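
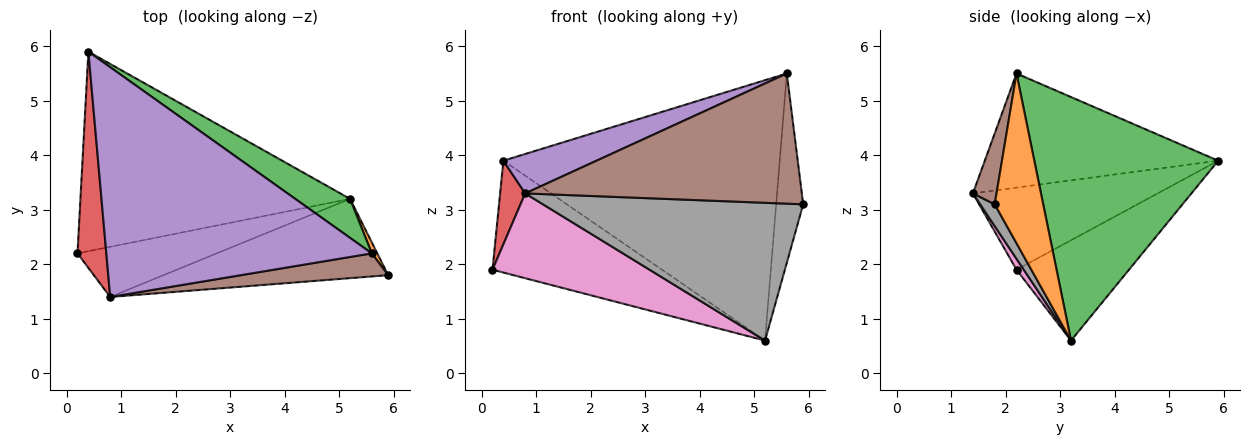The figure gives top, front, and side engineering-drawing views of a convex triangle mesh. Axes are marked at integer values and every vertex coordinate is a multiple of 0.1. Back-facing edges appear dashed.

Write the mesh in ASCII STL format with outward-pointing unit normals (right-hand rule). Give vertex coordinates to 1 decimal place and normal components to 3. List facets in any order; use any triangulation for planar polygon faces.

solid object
 facet normal -0.309 0.465 -0.830
  outer loop
   vertex 5.2 3.2 0.6
   vertex 0.2 2.2 1.9
   vertex 0.4 5.9 3.9
  endloop
 endfacet
 facet normal 0.873 0.487 0.028
  outer loop
   vertex 5.6 2.2 5.5
   vertex 5.9 1.8 3.1
   vertex 5.2 3.2 0.6
  endloop
 endfacet
 facet normal 0.550 0.826 0.124
  outer loop
   vertex 5.6 2.2 5.5
   vertex 5.2 3.2 0.6
   vertex 0.4 5.9 3.9
  endloop
 endfacet
 facet normal -0.936 -0.127 0.329
  outer loop
   vertex 0.8 1.4 3.3
   vertex 0.4 5.9 3.9
   vertex 0.2 2.2 1.9
  endloop
 endfacet
 facet normal -0.390 -0.156 0.908
  outer loop
   vertex 0.8 1.4 3.3
   vertex 5.6 2.2 5.5
   vertex 0.4 5.9 3.9
  endloop
 endfacet
 facet normal 0.084 -0.981 0.174
  outer loop
   vertex 0.8 1.4 3.3
   vertex 5.9 1.8 3.1
   vertex 5.6 2.2 5.5
  endloop
 endfacet
 facet normal 0.040 -0.860 -0.509
  outer loop
   vertex 0.8 1.4 3.3
   vertex 0.2 2.2 1.9
   vertex 5.2 3.2 0.6
  endloop
 endfacet
 facet normal 0.048 -0.866 -0.498
  outer loop
   vertex 0.8 1.4 3.3
   vertex 5.2 3.2 0.6
   vertex 5.9 1.8 3.1
  endloop
 endfacet
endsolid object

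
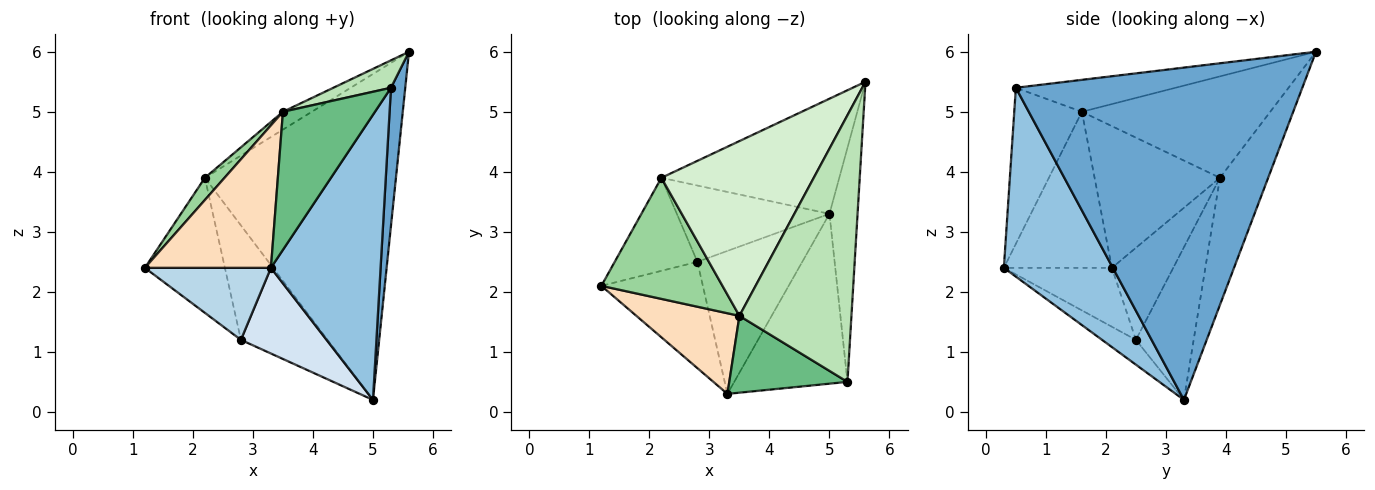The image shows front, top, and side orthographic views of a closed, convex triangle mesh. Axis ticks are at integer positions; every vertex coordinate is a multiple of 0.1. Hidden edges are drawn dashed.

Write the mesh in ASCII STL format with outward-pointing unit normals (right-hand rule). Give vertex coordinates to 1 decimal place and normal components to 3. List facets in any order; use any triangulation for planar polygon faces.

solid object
 facet normal 0.995 -0.050 -0.084
  outer loop
   vertex 5.3 0.5 5.4
   vertex 5.0 3.3 0.2
   vertex 5.6 5.5 6.0
  endloop
 endfacet
 facet normal 0.649 -0.653 -0.389
  outer loop
   vertex 5.3 0.5 5.4
   vertex 3.3 0.3 2.4
   vertex 5.0 3.3 0.2
  endloop
 endfacet
 facet normal -0.433 -0.505 -0.746
  outer loop
   vertex 2.8 2.5 1.2
   vertex 3.3 0.3 2.4
   vertex 1.2 2.1 2.4
  endloop
 endfacet
 facet normal -0.199 -0.504 -0.841
  outer loop
   vertex 2.8 2.5 1.2
   vertex 5.0 3.3 0.2
   vertex 3.3 0.3 2.4
  endloop
 endfacet
 facet normal -0.232 0.917 -0.324
  outer loop
   vertex 2.2 3.9 3.9
   vertex 5.6 5.5 6.0
   vertex 5.0 3.3 0.2
  endloop
 endfacet
 facet normal -0.534 0.696 -0.480
  outer loop
   vertex 2.2 3.9 3.9
   vertex 2.8 2.5 1.2
   vertex 1.2 2.1 2.4
  endloop
 endfacet
 facet normal -0.485 0.728 -0.485
  outer loop
   vertex 2.2 3.9 3.9
   vertex 5.0 3.3 0.2
   vertex 2.8 2.5 1.2
  endloop
 endfacet
 facet normal -0.598 -0.698 0.395
  outer loop
   vertex 3.5 1.6 5.0
   vertex 1.2 2.1 2.4
   vertex 3.3 0.3 2.4
  endloop
 endfacet
 facet normal -0.540 -0.735 0.409
  outer loop
   vertex 3.5 1.6 5.0
   vertex 3.3 0.3 2.4
   vertex 5.3 0.5 5.4
  endloop
 endfacet
 facet normal -0.755 -0.118 0.645
  outer loop
   vertex 3.5 1.6 5.0
   vertex 2.2 3.9 3.9
   vertex 1.2 2.1 2.4
  endloop
 endfacet
 facet normal -0.273 -0.098 0.957
  outer loop
   vertex 3.5 1.6 5.0
   vertex 5.3 0.5 5.4
   vertex 5.6 5.5 6.0
  endloop
 endfacet
 facet normal -0.552 0.085 0.829
  outer loop
   vertex 3.5 1.6 5.0
   vertex 5.6 5.5 6.0
   vertex 2.2 3.9 3.9
  endloop
 endfacet
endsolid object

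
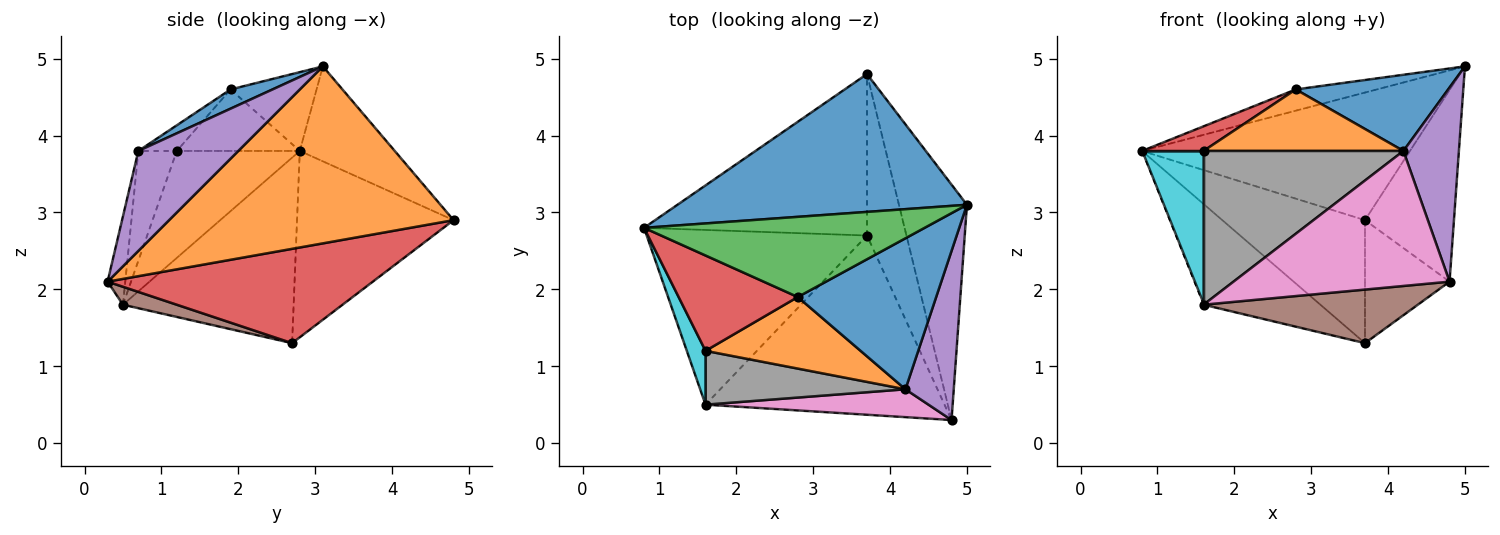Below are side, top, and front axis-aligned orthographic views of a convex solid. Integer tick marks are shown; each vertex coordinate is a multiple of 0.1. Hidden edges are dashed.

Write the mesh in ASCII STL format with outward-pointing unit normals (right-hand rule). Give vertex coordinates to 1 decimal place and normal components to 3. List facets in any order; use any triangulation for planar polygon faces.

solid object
 facet normal -0.234 0.660 0.713
  outer loop
   vertex 3.7 4.8 2.9
   vertex 0.8 2.8 3.8
   vertex 5.0 3.1 4.9
  endloop
 endfacet
 facet normal 0.896 0.280 -0.344
  outer loop
   vertex 3.7 4.8 2.9
   vertex 5.0 3.1 4.9
   vertex 4.8 0.3 2.1
  endloop
 endfacet
 facet normal -0.554 0.505 -0.662
  outer loop
   vertex 3.7 2.7 1.3
   vertex 0.8 2.8 3.8
   vertex 3.7 4.8 2.9
  endloop
 endfacet
 facet normal 0.885 0.282 -0.370
  outer loop
   vertex 3.7 2.7 1.3
   vertex 3.7 4.8 2.9
   vertex 4.8 0.3 2.1
  endloop
 endfacet
 facet normal 0.805 -0.447 0.389
  outer loop
   vertex 4.2 0.7 3.8
   vertex 4.8 0.3 2.1
   vertex 5.0 3.1 4.9
  endloop
 endfacet
 facet normal 0.072 -0.286 -0.956
  outer loop
   vertex 1.6 0.5 1.8
   vertex 3.7 2.7 1.3
   vertex 4.8 0.3 2.1
  endloop
 endfacet
 facet normal -0.080 -0.976 0.201
  outer loop
   vertex 1.6 0.5 1.8
   vertex 4.8 0.3 2.1
   vertex 4.2 0.7 3.8
  endloop
 endfacet
 facet normal -0.179 -0.929 0.325
  outer loop
   vertex 1.6 0.5 1.8
   vertex 4.2 0.7 3.8
   vertex 1.6 1.2 3.8
  endloop
 endfacet
 facet normal -0.589 0.404 -0.700
  outer loop
   vertex 1.6 0.5 1.8
   vertex 0.8 2.8 3.8
   vertex 3.7 2.7 1.3
  endloop
 endfacet
 facet normal -0.884 -0.442 0.155
  outer loop
   vertex 1.6 0.5 1.8
   vertex 1.6 1.2 3.8
   vertex 0.8 2.8 3.8
  endloop
 endfacet
 facet normal 0.123 -0.447 0.886
  outer loop
   vertex 2.8 1.9 4.6
   vertex 4.2 0.7 3.8
   vertex 5.0 3.1 4.9
  endloop
 endfacet
 facet normal -0.124 -0.647 0.752
  outer loop
   vertex 2.8 1.9 4.6
   vertex 1.6 1.2 3.8
   vertex 4.2 0.7 3.8
  endloop
 endfacet
 facet normal -0.262 0.247 0.933
  outer loop
   vertex 2.8 1.9 4.6
   vertex 5.0 3.1 4.9
   vertex 0.8 2.8 3.8
  endloop
 endfacet
 facet normal -0.447 -0.224 0.866
  outer loop
   vertex 2.8 1.9 4.6
   vertex 0.8 2.8 3.8
   vertex 1.6 1.2 3.8
  endloop
 endfacet
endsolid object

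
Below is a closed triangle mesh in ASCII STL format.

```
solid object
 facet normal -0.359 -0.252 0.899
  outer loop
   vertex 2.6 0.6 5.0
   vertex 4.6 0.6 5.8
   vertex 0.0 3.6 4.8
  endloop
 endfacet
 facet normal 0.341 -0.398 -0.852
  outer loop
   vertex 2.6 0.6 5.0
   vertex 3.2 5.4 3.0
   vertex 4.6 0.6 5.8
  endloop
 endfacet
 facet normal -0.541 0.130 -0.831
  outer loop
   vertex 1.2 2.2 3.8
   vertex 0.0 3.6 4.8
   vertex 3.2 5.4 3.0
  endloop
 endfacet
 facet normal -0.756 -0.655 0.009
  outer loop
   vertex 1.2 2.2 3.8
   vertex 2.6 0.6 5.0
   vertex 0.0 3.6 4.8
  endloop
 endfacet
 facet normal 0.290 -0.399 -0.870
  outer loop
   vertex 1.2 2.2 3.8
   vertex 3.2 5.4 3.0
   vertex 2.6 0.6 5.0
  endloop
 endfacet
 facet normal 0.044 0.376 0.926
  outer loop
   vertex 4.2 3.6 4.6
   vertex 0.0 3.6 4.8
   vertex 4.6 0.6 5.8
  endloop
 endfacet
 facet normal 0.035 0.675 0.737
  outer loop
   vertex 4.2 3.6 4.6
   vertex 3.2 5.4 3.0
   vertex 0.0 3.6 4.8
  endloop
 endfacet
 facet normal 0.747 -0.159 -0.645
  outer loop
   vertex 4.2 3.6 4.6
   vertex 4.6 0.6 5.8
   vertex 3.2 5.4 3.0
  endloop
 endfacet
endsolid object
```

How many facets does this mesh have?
8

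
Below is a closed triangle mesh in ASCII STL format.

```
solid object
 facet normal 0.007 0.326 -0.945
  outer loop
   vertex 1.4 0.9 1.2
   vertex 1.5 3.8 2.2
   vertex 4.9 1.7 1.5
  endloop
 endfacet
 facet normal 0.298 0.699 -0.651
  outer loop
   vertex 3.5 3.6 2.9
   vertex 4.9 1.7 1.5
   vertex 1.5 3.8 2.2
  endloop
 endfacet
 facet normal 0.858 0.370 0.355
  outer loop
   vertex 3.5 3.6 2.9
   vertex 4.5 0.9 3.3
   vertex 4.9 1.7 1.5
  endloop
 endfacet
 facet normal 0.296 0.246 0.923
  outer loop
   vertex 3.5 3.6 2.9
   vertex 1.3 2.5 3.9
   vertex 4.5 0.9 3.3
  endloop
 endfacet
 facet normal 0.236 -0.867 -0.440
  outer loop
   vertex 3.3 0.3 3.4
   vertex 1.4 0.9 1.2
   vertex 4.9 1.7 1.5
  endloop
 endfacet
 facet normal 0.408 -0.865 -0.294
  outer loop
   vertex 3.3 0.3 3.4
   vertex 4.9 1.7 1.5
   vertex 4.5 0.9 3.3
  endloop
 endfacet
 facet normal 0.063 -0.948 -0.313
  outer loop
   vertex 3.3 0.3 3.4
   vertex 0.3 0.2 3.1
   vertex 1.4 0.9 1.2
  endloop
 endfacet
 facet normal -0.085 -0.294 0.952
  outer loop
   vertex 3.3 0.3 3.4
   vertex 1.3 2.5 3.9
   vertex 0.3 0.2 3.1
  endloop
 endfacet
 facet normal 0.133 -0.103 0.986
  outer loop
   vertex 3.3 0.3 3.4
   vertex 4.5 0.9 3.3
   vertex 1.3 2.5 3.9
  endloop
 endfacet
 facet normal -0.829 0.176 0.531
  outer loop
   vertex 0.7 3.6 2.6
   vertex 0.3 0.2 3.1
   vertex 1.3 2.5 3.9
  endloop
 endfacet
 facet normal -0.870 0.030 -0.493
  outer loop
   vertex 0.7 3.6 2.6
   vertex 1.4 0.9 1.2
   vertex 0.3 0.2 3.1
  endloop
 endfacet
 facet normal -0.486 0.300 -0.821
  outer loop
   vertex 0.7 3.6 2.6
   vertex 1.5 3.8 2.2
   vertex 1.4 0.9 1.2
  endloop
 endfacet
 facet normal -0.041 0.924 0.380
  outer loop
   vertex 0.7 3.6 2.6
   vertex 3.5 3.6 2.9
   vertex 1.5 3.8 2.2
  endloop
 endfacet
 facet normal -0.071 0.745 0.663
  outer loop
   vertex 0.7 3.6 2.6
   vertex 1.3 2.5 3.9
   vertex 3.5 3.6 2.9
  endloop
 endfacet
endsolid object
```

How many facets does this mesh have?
14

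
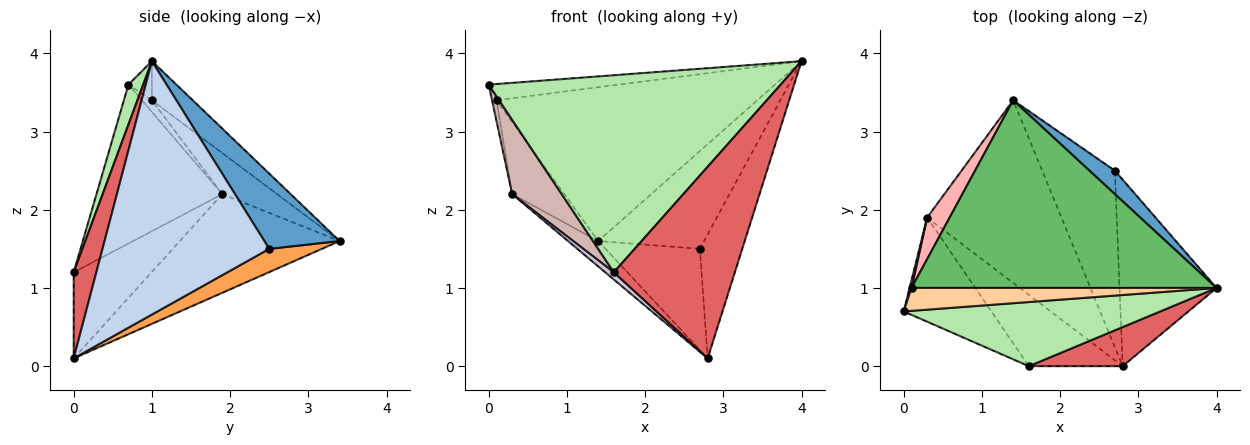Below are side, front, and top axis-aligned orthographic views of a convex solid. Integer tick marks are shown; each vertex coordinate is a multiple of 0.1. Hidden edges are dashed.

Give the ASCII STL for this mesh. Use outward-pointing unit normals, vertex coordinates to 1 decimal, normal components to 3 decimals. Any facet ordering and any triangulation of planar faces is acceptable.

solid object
 facet normal 0.569 0.800 0.192
  outer loop
   vertex 2.7 2.5 1.5
   vertex 1.4 3.4 1.6
   vertex 4.0 1.0 3.9
  endloop
 endfacet
 facet normal 0.909 0.231 -0.348
  outer loop
   vertex 2.7 2.5 1.5
   vertex 4.0 1.0 3.9
   vertex 2.8 0.0 0.1
  endloop
 endfacet
 facet normal 0.267 0.479 -0.836
  outer loop
   vertex 2.7 2.5 1.5
   vertex 2.8 0.0 0.1
   vertex 1.4 3.4 1.6
  endloop
 endfacet
 facet normal -0.104 0.575 0.811
  outer loop
   vertex 0.1 1.0 3.4
   vertex 0.0 0.7 3.6
   vertex 4.0 1.0 3.9
  endloop
 endfacet
 facet normal -0.099 0.631 0.770
  outer loop
   vertex 0.1 1.0 3.4
   vertex 4.0 1.0 3.9
   vertex 1.4 3.4 1.6
  endloop
 endfacet
 facet normal 0.048 -0.950 0.309
  outer loop
   vertex 1.6 0.0 1.2
   vertex 4.0 1.0 3.9
   vertex 0.0 0.7 3.6
  endloop
 endfacet
 facet normal 0.180 -0.964 0.197
  outer loop
   vertex 1.6 0.0 1.2
   vertex 2.8 0.0 0.1
   vertex 4.0 1.0 3.9
  endloop
 endfacet
 facet normal -0.673 0.641 0.369
  outer loop
   vertex 0.3 1.9 2.2
   vertex 0.1 1.0 3.4
   vertex 1.4 3.4 1.6
  endloop
 endfacet
 facet normal -0.588 0.111 -0.801
  outer loop
   vertex 0.3 1.9 2.2
   vertex 1.4 3.4 1.6
   vertex 2.8 0.0 0.1
  endloop
 endfacet
 facet normal -0.674 -0.074 -0.735
  outer loop
   vertex 0.3 1.9 2.2
   vertex 2.8 0.0 0.1
   vertex 1.6 0.0 1.2
  endloop
 endfacet
 facet normal -0.903 0.402 0.151
  outer loop
   vertex 0.3 1.9 2.2
   vertex 0.0 0.7 3.6
   vertex 0.1 1.0 3.4
  endloop
 endfacet
 facet normal -0.828 -0.326 -0.457
  outer loop
   vertex 0.3 1.9 2.2
   vertex 1.6 0.0 1.2
   vertex 0.0 0.7 3.6
  endloop
 endfacet
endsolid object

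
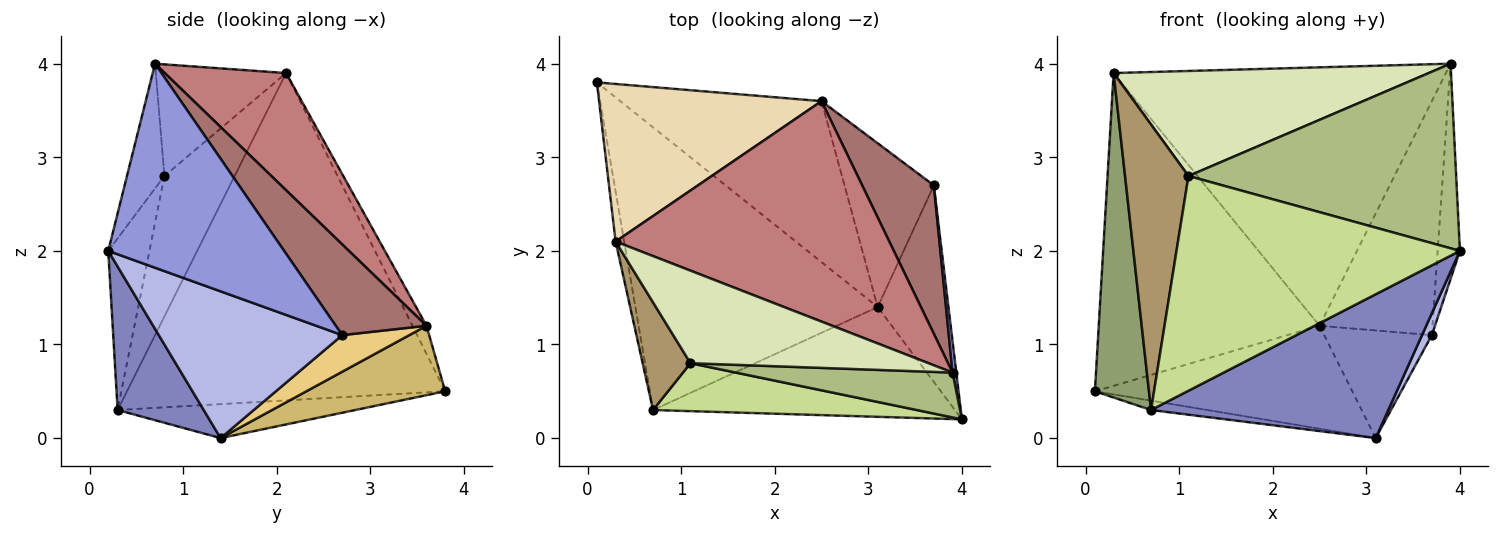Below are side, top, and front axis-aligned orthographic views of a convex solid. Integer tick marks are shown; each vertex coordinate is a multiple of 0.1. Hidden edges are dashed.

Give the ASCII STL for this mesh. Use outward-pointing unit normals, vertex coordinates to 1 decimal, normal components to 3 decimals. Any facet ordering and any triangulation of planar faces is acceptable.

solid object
 facet normal -0.139 0.033 -0.990
  outer loop
   vertex 0.7 0.3 0.3
   vertex 0.1 3.8 0.5
   vertex 3.1 1.4 0.0
  endloop
 endfacet
 facet normal 0.277 -0.764 -0.583
  outer loop
   vertex 0.7 0.3 0.3
   vertex 3.1 1.4 0.0
   vertex 4.0 0.2 2.0
  endloop
 endfacet
 facet normal 0.992 0.126 0.018
  outer loop
   vertex 3.7 2.7 1.1
   vertex 3.9 0.7 4.0
   vertex 4.0 0.2 2.0
  endloop
 endfacet
 facet normal 0.900 -0.048 -0.434
  outer loop
   vertex 3.7 2.7 1.1
   vertex 4.0 0.2 2.0
   vertex 3.1 1.4 0.0
  endloop
 endfacet
 facet normal -0.986 -0.167 -0.026
  outer loop
   vertex 0.3 2.1 3.9
   vertex 0.1 3.8 0.5
   vertex 0.7 0.3 0.3
  endloop
 endfacet
 facet normal -0.135 -0.963 0.234
  outer loop
   vertex 1.1 0.8 2.8
   vertex 4.0 0.2 2.0
   vertex 3.9 0.7 4.0
  endloop
 endfacet
 facet normal -0.140 -0.966 0.216
  outer loop
   vertex 1.1 0.8 2.8
   vertex 0.7 0.3 0.3
   vertex 4.0 0.2 2.0
  endloop
 endfacet
 facet normal -0.296 -0.717 0.631
  outer loop
   vertex 1.1 0.8 2.8
   vertex 3.9 0.7 4.0
   vertex 0.3 2.1 3.9
  endloop
 endfacet
 facet normal -0.719 -0.650 0.245
  outer loop
   vertex 1.1 0.8 2.8
   vertex 0.3 2.1 3.9
   vertex 0.7 0.3 0.3
  endloop
 endfacet
 facet normal 0.279 0.517 -0.809
  outer loop
   vertex 2.5 3.6 1.2
   vertex 3.1 1.4 0.0
   vertex 0.1 3.8 0.5
  endloop
 endfacet
 facet normal 0.324 0.520 -0.791
  outer loop
   vertex 2.5 3.6 1.2
   vertex 3.7 2.7 1.1
   vertex 3.1 1.4 0.0
  endloop
 endfacet
 facet normal -0.057 0.892 0.449
  outer loop
   vertex 2.5 3.6 1.2
   vertex 0.1 3.8 0.5
   vertex 0.3 2.1 3.9
  endloop
 endfacet
 facet normal 0.561 0.699 0.443
  outer loop
   vertex 2.5 3.6 1.2
   vertex 3.9 0.7 4.0
   vertex 3.7 2.7 1.1
  endloop
 endfacet
 facet normal 0.268 0.733 0.625
  outer loop
   vertex 2.5 3.6 1.2
   vertex 0.3 2.1 3.9
   vertex 3.9 0.7 4.0
  endloop
 endfacet
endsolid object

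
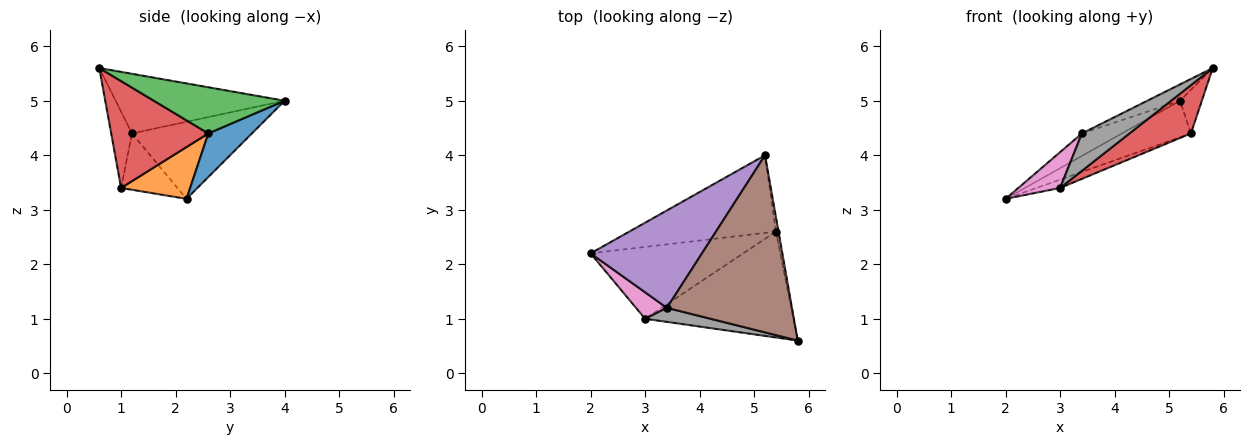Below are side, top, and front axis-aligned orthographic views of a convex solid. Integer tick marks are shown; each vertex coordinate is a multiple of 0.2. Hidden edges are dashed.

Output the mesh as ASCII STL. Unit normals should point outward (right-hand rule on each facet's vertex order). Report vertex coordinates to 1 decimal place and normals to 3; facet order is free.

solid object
 facet normal 0.260 0.412 -0.874
  outer loop
   vertex 5.4 2.6 4.4
   vertex 2.0 2.2 3.2
   vertex 5.2 4.0 5.0
  endloop
 endfacet
 facet normal 0.319 0.109 -0.941
  outer loop
   vertex 5.4 2.6 4.4
   vertex 3.0 1.0 3.4
   vertex 2.0 2.2 3.2
  endloop
 endfacet
 facet normal 0.985 0.164 -0.055
  outer loop
   vertex 5.4 2.6 4.4
   vertex 5.2 4.0 5.0
   vertex 5.8 0.6 5.6
  endloop
 endfacet
 facet normal 0.548 -0.347 -0.761
  outer loop
   vertex 5.4 2.6 4.4
   vertex 5.8 0.6 5.6
   vertex 3.0 1.0 3.4
  endloop
 endfacet
 facet normal -0.559 0.186 0.808
  outer loop
   vertex 3.4 1.2 4.4
   vertex 5.2 4.0 5.0
   vertex 2.0 2.2 3.2
  endloop
 endfacet
 facet normal -0.429 0.083 0.899
  outer loop
   vertex 3.4 1.2 4.4
   vertex 5.8 0.6 5.6
   vertex 5.2 4.0 5.0
  endloop
 endfacet
 facet normal -0.735 -0.545 0.403
  outer loop
   vertex 3.4 1.2 4.4
   vertex 2.0 2.2 3.2
   vertex 3.0 1.0 3.4
  endloop
 endfacet
 facet normal -0.379 -0.866 0.325
  outer loop
   vertex 3.4 1.2 4.4
   vertex 3.0 1.0 3.4
   vertex 5.8 0.6 5.6
  endloop
 endfacet
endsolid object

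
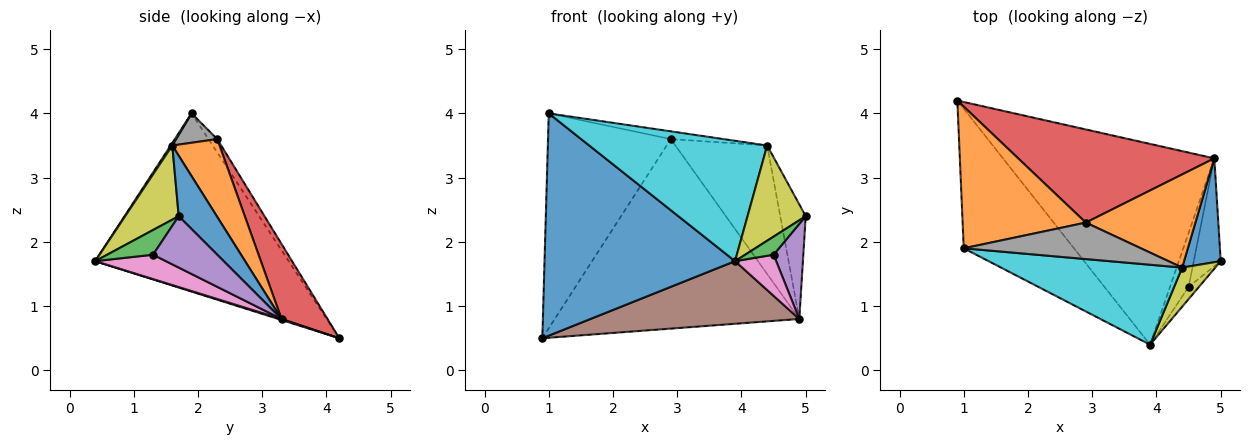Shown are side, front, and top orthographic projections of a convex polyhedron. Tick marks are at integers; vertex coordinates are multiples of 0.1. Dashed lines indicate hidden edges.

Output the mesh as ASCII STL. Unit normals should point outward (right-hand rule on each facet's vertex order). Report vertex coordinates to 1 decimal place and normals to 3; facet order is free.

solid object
 facet normal -0.652 -0.642 -0.403
  outer loop
   vertex 3.9 0.4 1.7
   vertex 1.0 1.9 4.0
   vertex 0.9 4.2 0.5
  endloop
 endfacet
 facet normal -0.060 0.833 0.549
  outer loop
   vertex 2.9 2.3 3.6
   vertex 0.9 4.2 0.5
   vertex 1.0 1.9 4.0
  endloop
 endfacet
 facet normal 0.800 -0.496 -0.336
  outer loop
   vertex 4.5 1.3 1.8
   vertex 5.0 1.7 2.4
   vertex 3.9 0.4 1.7
  endloop
 endfacet
 facet normal 0.166 0.885 0.435
  outer loop
   vertex 4.9 3.3 0.8
   vertex 0.9 4.2 0.5
   vertex 2.9 2.3 3.6
  endloop
 endfacet
 facet normal 0.819 -0.379 -0.430
  outer loop
   vertex 4.9 3.3 0.8
   vertex 5.0 1.7 2.4
   vertex 4.5 1.3 1.8
  endloop
 endfacet
 facet normal 0.005 -0.298 -0.955
  outer loop
   vertex 4.9 3.3 0.8
   vertex 3.9 0.4 1.7
   vertex 0.9 4.2 0.5
  endloop
 endfacet
 facet normal 0.721 -0.420 -0.551
  outer loop
   vertex 4.9 3.3 0.8
   vertex 4.5 1.3 1.8
   vertex 3.9 0.4 1.7
  endloop
 endfacet
 facet normal 0.160 0.205 0.966
  outer loop
   vertex 4.4 1.6 3.5
   vertex 2.9 2.3 3.6
   vertex 1.0 1.9 4.0
  endloop
 endfacet
 facet normal 0.648 -0.704 0.290
  outer loop
   vertex 4.4 1.6 3.5
   vertex 3.9 0.4 1.7
   vertex 5.0 1.7 2.4
  endloop
 endfacet
 facet normal 0.008 -0.833 0.553
  outer loop
   vertex 4.4 1.6 3.5
   vertex 1.0 1.9 4.0
   vertex 3.9 0.4 1.7
  endloop
 endfacet
 facet normal 0.742 0.496 0.450
  outer loop
   vertex 4.4 1.6 3.5
   vertex 5.0 1.7 2.4
   vertex 4.9 3.3 0.8
  endloop
 endfacet
 facet normal 0.385 0.747 0.542
  outer loop
   vertex 4.4 1.6 3.5
   vertex 4.9 3.3 0.8
   vertex 2.9 2.3 3.6
  endloop
 endfacet
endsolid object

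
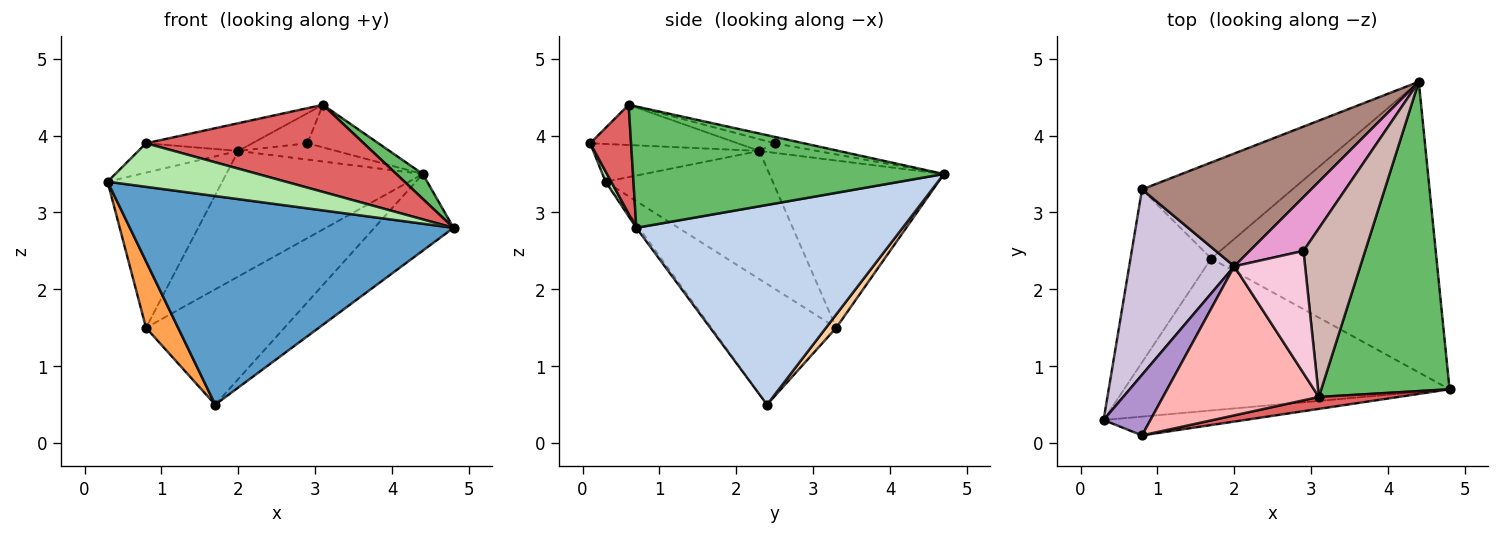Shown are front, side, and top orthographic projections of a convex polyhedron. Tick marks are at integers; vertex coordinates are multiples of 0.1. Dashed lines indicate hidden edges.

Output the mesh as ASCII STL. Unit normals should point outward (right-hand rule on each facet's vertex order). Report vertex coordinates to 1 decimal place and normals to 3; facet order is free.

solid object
 facet normal -0.007 -0.808 -0.589
  outer loop
   vertex 1.7 2.4 0.5
   vertex 4.8 0.7 2.8
   vertex 0.3 0.3 3.4
  endloop
 endfacet
 facet normal 0.651 0.194 -0.734
  outer loop
   vertex 1.7 2.4 0.5
   vertex 4.4 4.7 3.5
   vertex 4.8 0.7 2.8
  endloop
 endfacet
 facet normal -0.813 -0.209 -0.544
  outer loop
   vertex 0.8 3.3 1.5
   vertex 1.7 2.4 0.5
   vertex 0.3 0.3 3.4
  endloop
 endfacet
 facet normal 0.057 0.767 -0.639
  outer loop
   vertex 0.8 3.3 1.5
   vertex 4.4 4.7 3.5
   vertex 1.7 2.4 0.5
  endloop
 endfacet
 facet normal 0.686 -0.058 0.725
  outer loop
   vertex 3.1 0.6 4.4
   vertex 4.8 0.7 2.8
   vertex 4.4 4.7 3.5
  endloop
 endfacet
 facet normal 0.029 -0.918 -0.396
  outer loop
   vertex 0.8 0.1 3.9
   vertex 0.3 0.3 3.4
   vertex 4.8 0.7 2.8
  endloop
 endfacet
 facet normal 0.183 -0.974 0.133
  outer loop
   vertex 0.8 0.1 3.9
   vertex 4.8 0.7 2.8
   vertex 3.1 0.6 4.4
  endloop
 endfacet
 facet normal -0.246 0.177 0.953
  outer loop
   vertex 2.0 2.3 3.8
   vertex 0.8 0.1 3.9
   vertex 3.1 0.6 4.4
  endloop
 endfacet
 facet normal -0.587 0.353 0.728
  outer loop
   vertex 2.0 2.3 3.8
   vertex 0.3 0.3 3.4
   vertex 0.8 0.1 3.9
  endloop
 endfacet
 facet normal -0.683 0.469 0.560
  outer loop
   vertex 2.0 2.3 3.8
   vertex 0.8 3.3 1.5
   vertex 0.3 0.3 3.4
  endloop
 endfacet
 facet normal -0.551 0.621 0.557
  outer loop
   vertex 2.0 2.3 3.8
   vertex 4.4 4.7 3.5
   vertex 0.8 3.3 1.5
  endloop
 endfacet
 facet normal -0.100 0.243 0.965
  outer loop
   vertex 2.9 2.5 3.9
   vertex 3.1 0.6 4.4
   vertex 4.4 4.7 3.5
  endloop
 endfacet
 facet normal -0.168 0.286 0.943
  outer loop
   vertex 2.9 2.5 3.9
   vertex 4.4 4.7 3.5
   vertex 2.0 2.3 3.8
  endloop
 endfacet
 facet normal -0.159 0.236 0.959
  outer loop
   vertex 2.9 2.5 3.9
   vertex 2.0 2.3 3.8
   vertex 3.1 0.6 4.4
  endloop
 endfacet
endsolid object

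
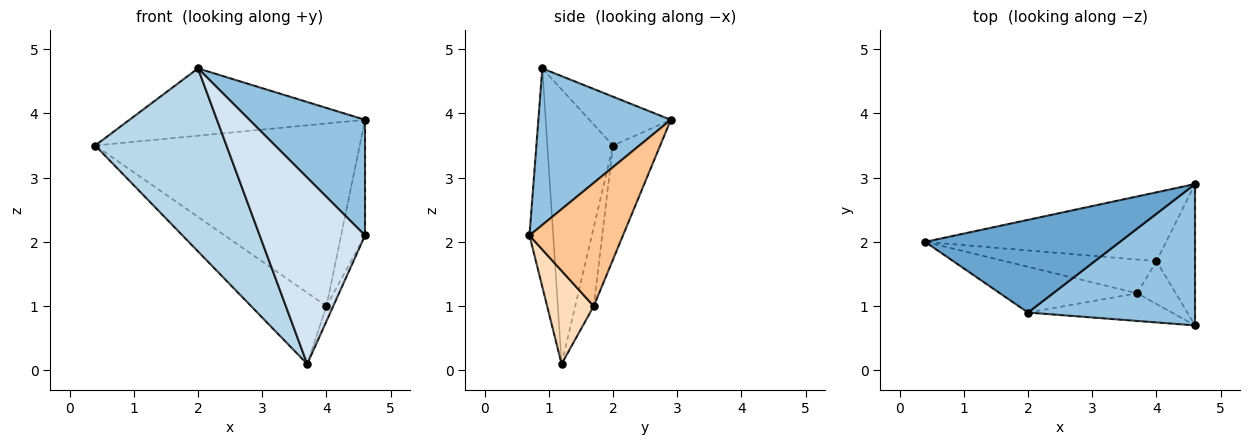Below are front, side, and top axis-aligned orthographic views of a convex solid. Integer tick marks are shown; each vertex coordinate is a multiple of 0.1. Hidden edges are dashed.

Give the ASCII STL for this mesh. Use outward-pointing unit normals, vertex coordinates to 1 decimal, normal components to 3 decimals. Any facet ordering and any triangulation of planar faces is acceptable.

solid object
 facet normal -0.199 0.576 0.793
  outer loop
   vertex 2.0 0.9 4.7
   vertex 4.6 2.9 3.9
   vertex 0.4 2.0 3.5
  endloop
 endfacet
 facet normal 0.587 -0.513 0.627
  outer loop
   vertex 2.0 0.9 4.7
   vertex 4.6 0.7 2.1
   vertex 4.6 2.9 3.9
  endloop
 endfacet
 facet normal -0.436 -0.873 -0.218
  outer loop
   vertex 2.0 0.9 4.7
   vertex 0.4 2.0 3.5
   vertex 3.7 1.2 0.1
  endloop
 endfacet
 facet normal -0.218 -0.965 -0.143
  outer loop
   vertex 2.0 0.9 4.7
   vertex 3.7 1.2 0.1
   vertex 4.6 0.7 2.1
  endloop
 endfacet
 facet normal -0.165 0.923 -0.348
  outer loop
   vertex 4.0 1.7 1.0
   vertex 0.4 2.0 3.5
   vertex 4.6 2.9 3.9
  endloop
 endfacet
 facet normal -0.217 0.882 -0.418
  outer loop
   vertex 4.0 1.7 1.0
   vertex 3.7 1.2 0.1
   vertex 0.4 2.0 3.5
  endloop
 endfacet
 facet normal 0.927 0.237 -0.290
  outer loop
   vertex 4.0 1.7 1.0
   vertex 4.6 2.9 3.9
   vertex 4.6 0.7 2.1
  endloop
 endfacet
 facet normal 0.916 0.133 -0.379
  outer loop
   vertex 4.0 1.7 1.0
   vertex 4.6 0.7 2.1
   vertex 3.7 1.2 0.1
  endloop
 endfacet
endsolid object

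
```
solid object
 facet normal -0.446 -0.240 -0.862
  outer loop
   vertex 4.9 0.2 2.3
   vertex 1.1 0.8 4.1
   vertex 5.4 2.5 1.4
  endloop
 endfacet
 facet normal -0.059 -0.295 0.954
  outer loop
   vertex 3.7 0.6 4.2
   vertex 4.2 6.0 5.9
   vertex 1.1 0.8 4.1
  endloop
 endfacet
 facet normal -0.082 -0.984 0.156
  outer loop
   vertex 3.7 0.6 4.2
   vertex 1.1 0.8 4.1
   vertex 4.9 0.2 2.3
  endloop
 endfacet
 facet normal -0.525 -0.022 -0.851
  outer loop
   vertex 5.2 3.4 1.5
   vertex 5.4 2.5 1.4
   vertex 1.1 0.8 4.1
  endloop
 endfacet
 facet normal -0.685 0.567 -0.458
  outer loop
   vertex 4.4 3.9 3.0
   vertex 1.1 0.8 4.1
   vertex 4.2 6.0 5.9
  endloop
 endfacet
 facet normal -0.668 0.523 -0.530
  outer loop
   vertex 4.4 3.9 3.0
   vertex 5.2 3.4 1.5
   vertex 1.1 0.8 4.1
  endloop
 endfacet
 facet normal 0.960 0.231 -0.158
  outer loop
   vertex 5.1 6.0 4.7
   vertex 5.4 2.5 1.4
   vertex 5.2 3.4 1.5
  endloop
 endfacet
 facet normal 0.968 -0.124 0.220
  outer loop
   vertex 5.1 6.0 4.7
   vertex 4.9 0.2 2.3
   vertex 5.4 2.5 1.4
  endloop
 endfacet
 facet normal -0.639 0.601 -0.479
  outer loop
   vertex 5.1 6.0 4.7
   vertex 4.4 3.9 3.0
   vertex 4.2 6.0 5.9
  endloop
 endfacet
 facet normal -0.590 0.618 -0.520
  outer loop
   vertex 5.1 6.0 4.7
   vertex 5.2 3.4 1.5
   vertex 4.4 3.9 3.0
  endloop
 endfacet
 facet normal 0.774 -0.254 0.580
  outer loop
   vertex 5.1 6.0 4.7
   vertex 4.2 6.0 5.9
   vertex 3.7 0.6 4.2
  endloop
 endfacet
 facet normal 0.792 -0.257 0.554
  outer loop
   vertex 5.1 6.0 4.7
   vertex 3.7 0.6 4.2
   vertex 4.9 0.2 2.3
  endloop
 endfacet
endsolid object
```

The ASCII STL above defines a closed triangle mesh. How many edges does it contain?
18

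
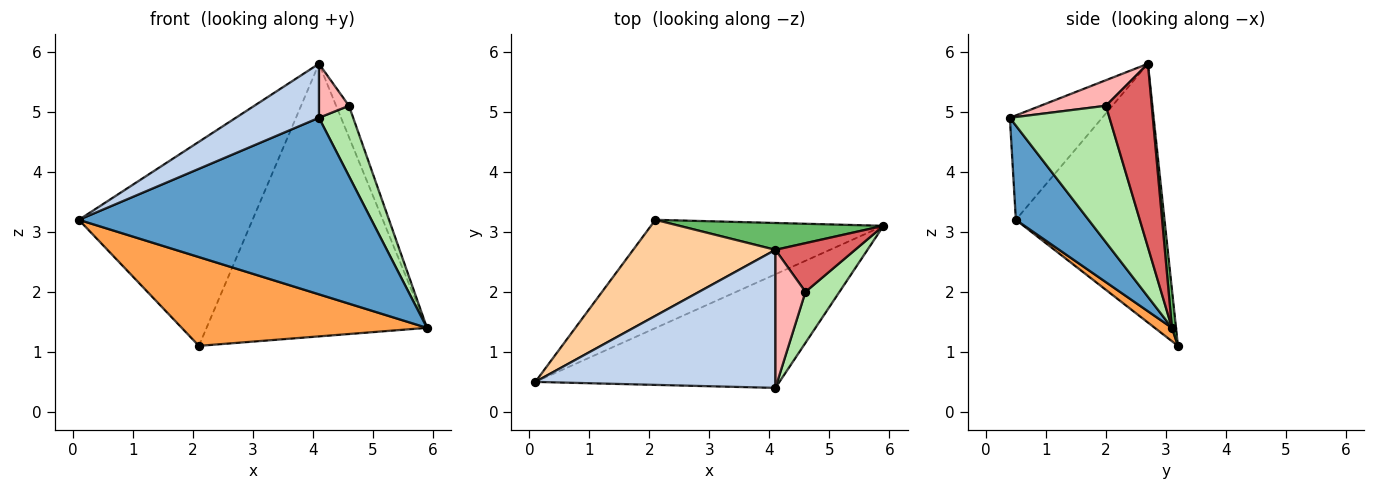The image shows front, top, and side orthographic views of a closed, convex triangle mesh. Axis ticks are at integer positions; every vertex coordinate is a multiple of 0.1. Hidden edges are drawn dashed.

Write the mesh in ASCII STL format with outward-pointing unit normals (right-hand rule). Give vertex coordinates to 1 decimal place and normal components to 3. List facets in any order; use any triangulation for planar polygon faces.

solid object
 facet normal 0.205 -0.823 -0.530
  outer loop
   vertex 4.1 0.4 4.9
   vertex 0.1 0.5 3.2
   vertex 5.9 3.1 1.4
  endloop
 endfacet
 facet normal -0.375 -0.338 0.863
  outer loop
   vertex 4.1 2.7 5.8
   vertex 0.1 0.5 3.2
   vertex 4.1 0.4 4.9
  endloop
 endfacet
 facet normal 0.044 -0.634 -0.772
  outer loop
   vertex 2.1 3.2 1.1
   vertex 5.9 3.1 1.4
   vertex 0.1 0.5 3.2
  endloop
 endfacet
 facet normal -0.612 0.715 0.337
  outer loop
   vertex 2.1 3.2 1.1
   vertex 0.1 0.5 3.2
   vertex 4.1 2.7 5.8
  endloop
 endfacet
 facet normal 0.018 0.995 0.098
  outer loop
   vertex 2.1 3.2 1.1
   vertex 4.1 2.7 5.8
   vertex 5.9 3.1 1.4
  endloop
 endfacet
 facet normal 0.921 -0.316 0.229
  outer loop
   vertex 4.6 2.0 5.1
   vertex 4.1 0.4 4.9
   vertex 5.9 3.1 1.4
  endloop
 endfacet
 facet normal 0.888 0.249 0.386
  outer loop
   vertex 4.6 2.0 5.1
   vertex 5.9 3.1 1.4
   vertex 4.1 2.7 5.8
  endloop
 endfacet
 facet normal 0.622 -0.285 0.729
  outer loop
   vertex 4.6 2.0 5.1
   vertex 4.1 2.7 5.8
   vertex 4.1 0.4 4.9
  endloop
 endfacet
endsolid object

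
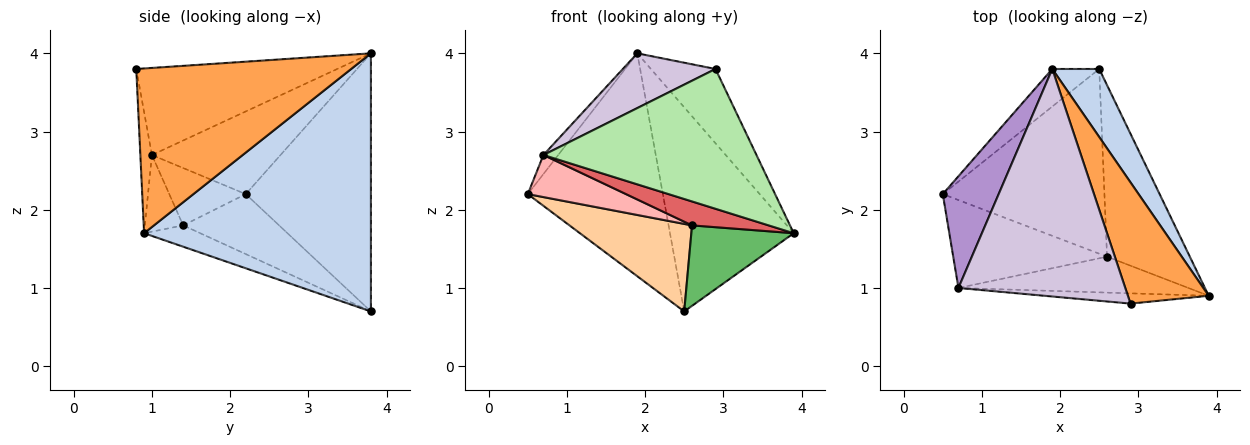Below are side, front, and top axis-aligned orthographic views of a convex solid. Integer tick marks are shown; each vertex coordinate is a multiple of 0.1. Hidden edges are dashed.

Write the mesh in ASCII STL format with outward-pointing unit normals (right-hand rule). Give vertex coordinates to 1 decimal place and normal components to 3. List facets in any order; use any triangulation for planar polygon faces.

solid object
 facet normal -0.674 0.728 -0.123
  outer loop
   vertex 1.9 3.8 4.0
   vertex 2.5 3.8 0.7
   vertex 0.5 2.2 2.2
  endloop
 endfacet
 facet normal 0.867 0.473 0.158
  outer loop
   vertex 1.9 3.8 4.0
   vertex 3.9 0.9 1.7
   vertex 2.5 3.8 0.7
  endloop
 endfacet
 facet normal 0.867 0.261 0.425
  outer loop
   vertex 2.9 0.8 3.8
   vertex 3.9 0.9 1.7
   vertex 1.9 3.8 4.0
  endloop
 endfacet
 facet normal -0.318 -0.406 -0.857
  outer loop
   vertex 2.6 1.4 1.8
   vertex 0.5 2.2 2.2
   vertex 2.5 3.8 0.7
  endloop
 endfacet
 facet normal -0.227 -0.414 -0.882
  outer loop
   vertex 2.6 1.4 1.8
   vertex 2.5 3.8 0.7
   vertex 3.9 0.9 1.7
  endloop
 endfacet
 facet normal -0.054 -0.996 -0.073
  outer loop
   vertex 0.7 1.0 2.7
   vertex 3.9 0.9 1.7
   vertex 2.9 0.8 3.8
  endloop
 endfacet
 facet normal -0.267 -0.535 -0.802
  outer loop
   vertex 0.7 1.0 2.7
   vertex 2.6 1.4 1.8
   vertex 3.9 0.9 1.7
  endloop
 endfacet
 facet normal -0.319 -0.409 -0.855
  outer loop
   vertex 0.7 1.0 2.7
   vertex 0.5 2.2 2.2
   vertex 2.6 1.4 1.8
  endloop
 endfacet
 facet normal -0.825 0.095 0.557
  outer loop
   vertex 0.7 1.0 2.7
   vertex 1.9 3.8 4.0
   vertex 0.5 2.2 2.2
  endloop
 endfacet
 facet normal -0.452 -0.209 0.867
  outer loop
   vertex 0.7 1.0 2.7
   vertex 2.9 0.8 3.8
   vertex 1.9 3.8 4.0
  endloop
 endfacet
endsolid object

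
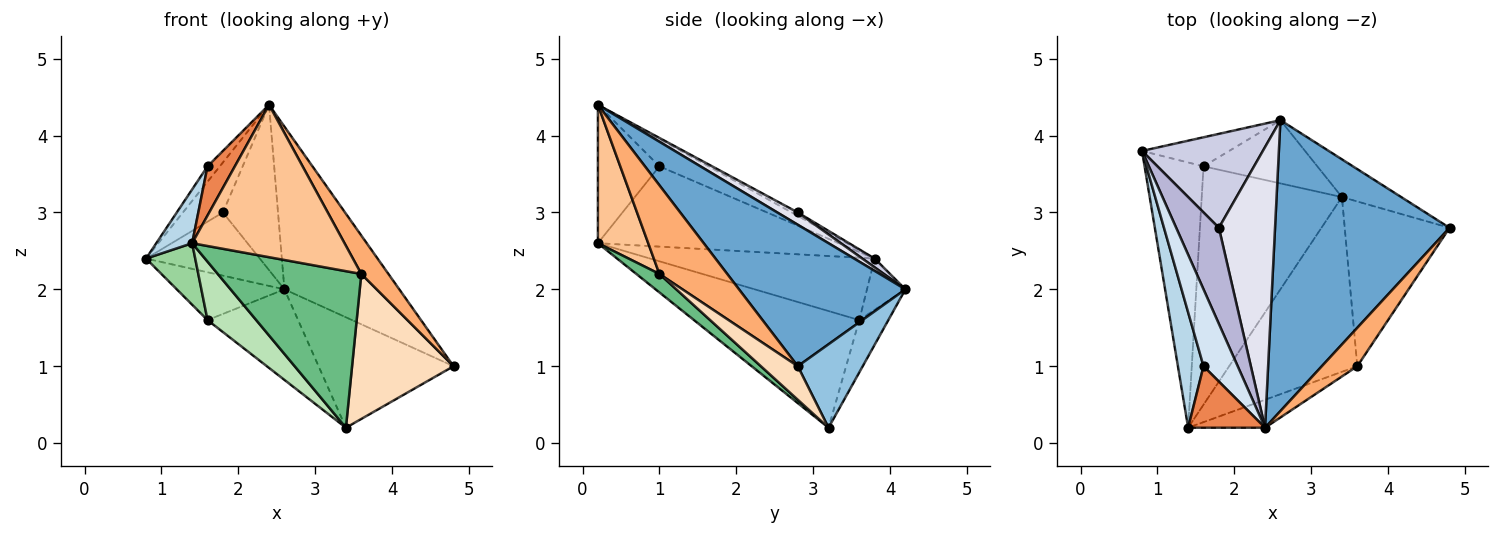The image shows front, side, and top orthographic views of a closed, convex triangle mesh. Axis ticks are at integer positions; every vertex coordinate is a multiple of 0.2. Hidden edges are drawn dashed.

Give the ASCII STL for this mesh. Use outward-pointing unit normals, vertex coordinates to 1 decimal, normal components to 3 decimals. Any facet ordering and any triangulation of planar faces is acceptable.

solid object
 facet normal 0.578 0.399 0.712
  outer loop
   vertex 2.6 4.2 2.0
   vertex 2.4 0.2 4.4
   vertex 4.8 2.8 1.0
  endloop
 endfacet
 facet normal 0.414 0.861 -0.294
  outer loop
   vertex 2.6 4.2 2.0
   vertex 4.8 2.8 1.0
   vertex 3.4 3.2 0.2
  endloop
 endfacet
 facet normal -0.943 -0.140 0.301
  outer loop
   vertex 1.6 1.0 3.6
   vertex 0.8 3.8 2.4
   vertex 1.4 0.2 2.6
  endloop
 endfacet
 facet normal -0.617 0.154 0.772
  outer loop
   vertex 1.6 1.0 3.6
   vertex 2.4 0.2 4.4
   vertex 0.8 3.8 2.4
  endloop
 endfacet
 facet normal -0.815 -0.362 0.453
  outer loop
   vertex 1.6 1.0 3.6
   vertex 1.4 0.2 2.6
   vertex 2.4 0.2 4.4
  endloop
 endfacet
 facet normal 0.870 -0.348 0.348
  outer loop
   vertex 3.6 1.0 2.2
   vertex 4.8 2.8 1.0
   vertex 2.4 0.2 4.4
  endloop
 endfacet
 facet normal 0.309 -0.935 -0.172
  outer loop
   vertex 3.6 1.0 2.2
   vertex 2.4 0.2 4.4
   vertex 1.4 0.2 2.6
  endloop
 endfacet
 facet normal 0.234 -0.642 -0.730
  outer loop
   vertex 3.6 1.0 2.2
   vertex 3.4 3.2 0.2
   vertex 4.8 2.8 1.0
  endloop
 endfacet
 facet normal 0.107 -0.664 -0.741
  outer loop
   vertex 3.6 1.0 2.2
   vertex 1.4 0.2 2.6
   vertex 3.4 3.2 0.2
  endloop
 endfacet
 facet normal -0.718 -0.157 -0.678
  outer loop
   vertex 1.6 3.6 1.6
   vertex 1.4 0.2 2.6
   vertex 0.8 3.8 2.4
  endloop
 endfacet
 facet normal -0.629 -0.185 -0.755
  outer loop
   vertex 1.6 3.6 1.6
   vertex 3.4 3.2 0.2
   vertex 1.4 0.2 2.6
  endloop
 endfacet
 facet normal -0.292 0.818 -0.496
  outer loop
   vertex 1.6 3.6 1.6
   vertex 0.8 3.8 2.4
   vertex 2.6 4.2 2.0
  endloop
 endfacet
 facet normal -0.254 0.793 -0.554
  outer loop
   vertex 1.6 3.6 1.6
   vertex 2.6 4.2 2.0
   vertex 3.4 3.2 0.2
  endloop
 endfacet
 facet normal -0.071 0.460 0.885
  outer loop
   vertex 1.8 2.8 3.0
   vertex 0.8 3.8 2.4
   vertex 2.4 0.2 4.4
  endloop
 endfacet
 facet normal 0.060 0.557 0.828
  outer loop
   vertex 1.8 2.8 3.0
   vertex 2.6 4.2 2.0
   vertex 0.8 3.8 2.4
  endloop
 endfacet
 facet normal 0.186 0.499 0.847
  outer loop
   vertex 1.8 2.8 3.0
   vertex 2.4 0.2 4.4
   vertex 2.6 4.2 2.0
  endloop
 endfacet
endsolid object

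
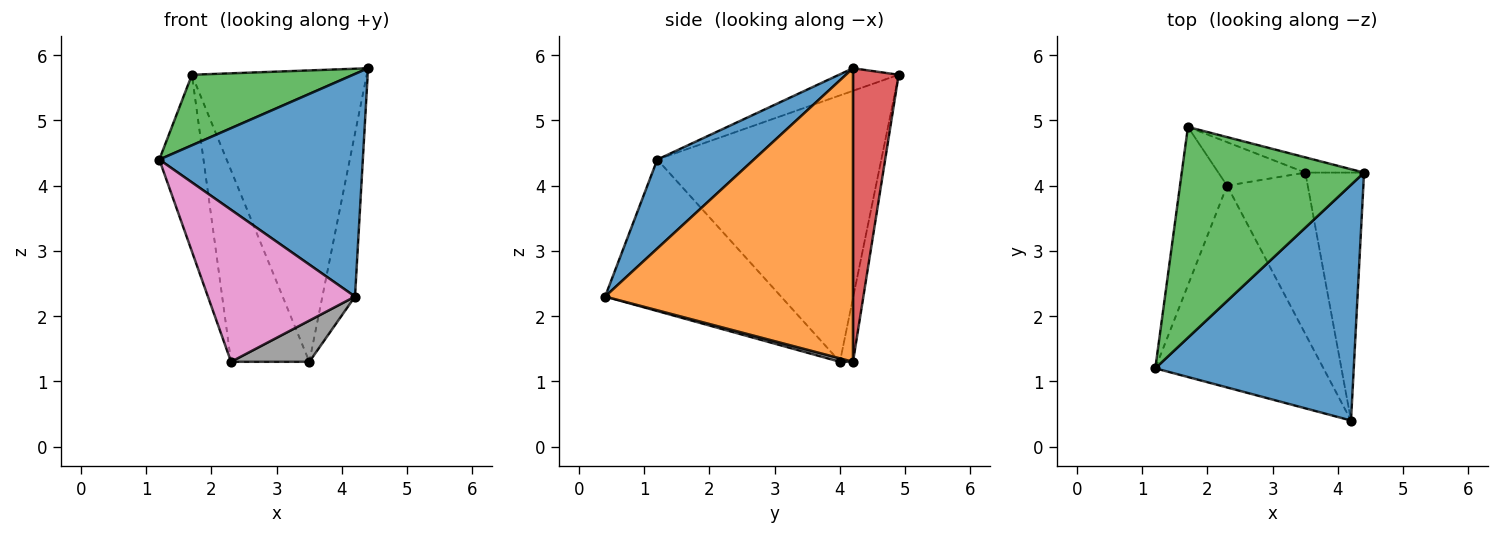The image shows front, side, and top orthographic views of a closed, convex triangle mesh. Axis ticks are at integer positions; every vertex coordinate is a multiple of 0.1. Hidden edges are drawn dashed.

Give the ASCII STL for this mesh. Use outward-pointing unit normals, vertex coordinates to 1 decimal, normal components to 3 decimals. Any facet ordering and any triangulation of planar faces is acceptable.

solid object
 facet normal 0.310 -0.653 0.691
  outer loop
   vertex 4.2 0.4 2.3
   vertex 4.4 4.2 5.8
   vertex 1.2 1.2 4.4
  endloop
 endfacet
 facet normal 0.973 0.128 -0.195
  outer loop
   vertex 3.5 4.2 1.3
   vertex 4.4 4.2 5.8
   vertex 4.2 0.4 2.3
  endloop
 endfacet
 facet normal -0.117 -0.315 0.942
  outer loop
   vertex 1.7 4.9 5.7
   vertex 1.2 1.2 4.4
   vertex 4.4 4.2 5.8
  endloop
 endfacet
 facet normal 0.252 0.966 -0.050
  outer loop
   vertex 1.7 4.9 5.7
   vertex 4.4 4.2 5.8
   vertex 3.5 4.2 1.3
  endloop
 endfacet
 facet normal -0.967 0.191 -0.171
  outer loop
   vertex 2.3 4.0 1.3
   vertex 1.2 1.2 4.4
   vertex 1.7 4.9 5.7
  endloop
 endfacet
 facet normal -0.160 0.963 -0.219
  outer loop
   vertex 2.3 4.0 1.3
   vertex 1.7 4.9 5.7
   vertex 3.5 4.2 1.3
  endloop
 endfacet
 facet normal -0.584 -0.488 -0.648
  outer loop
   vertex 2.3 4.0 1.3
   vertex 4.2 0.4 2.3
   vertex 1.2 1.2 4.4
  endloop
 endfacet
 facet normal 0.041 -0.247 -0.968
  outer loop
   vertex 2.3 4.0 1.3
   vertex 3.5 4.2 1.3
   vertex 4.2 0.4 2.3
  endloop
 endfacet
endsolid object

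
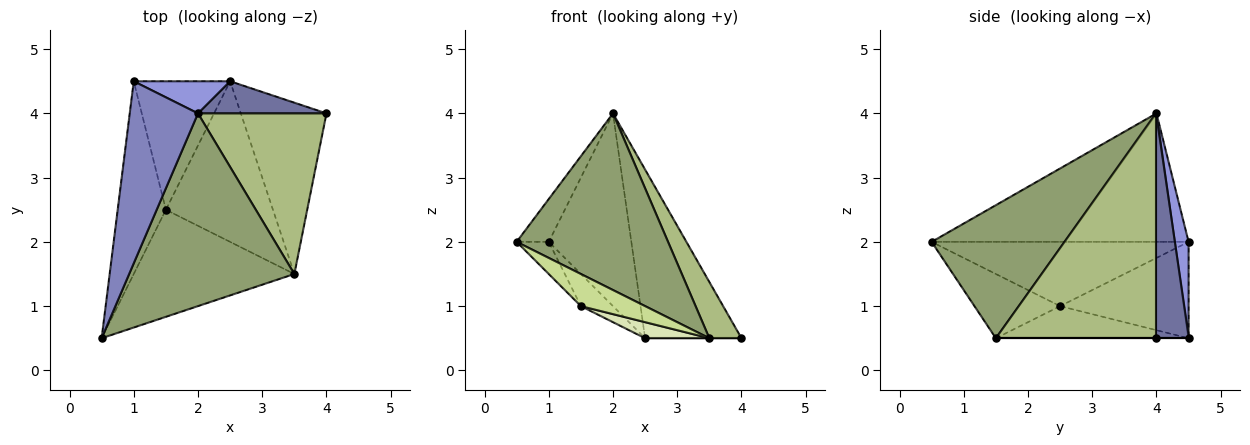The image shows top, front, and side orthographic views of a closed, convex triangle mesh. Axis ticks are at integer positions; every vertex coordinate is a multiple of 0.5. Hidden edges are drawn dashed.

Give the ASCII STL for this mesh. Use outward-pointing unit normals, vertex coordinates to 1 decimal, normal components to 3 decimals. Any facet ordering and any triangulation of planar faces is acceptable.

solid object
 facet normal 0.311 0.934 0.178
  outer loop
   vertex 2.0 4.0 4.0
   vertex 4.0 4.0 0.5
   vertex 2.5 4.5 0.5
  endloop
 endfacet
 facet normal -0.878 0.110 0.466
  outer loop
   vertex 1.0 4.5 2.0
   vertex 0.5 0.5 2.0
   vertex 2.0 4.0 4.0
  endloop
 endfacet
 facet normal 0.162 0.973 0.162
  outer loop
   vertex 1.0 4.5 2.0
   vertex 2.0 4.0 4.0
   vertex 2.5 4.5 0.5
  endloop
 endfacet
 facet normal 0.000 0.000 -1.000
  outer loop
   vertex 3.5 1.5 0.5
   vertex 2.5 4.5 0.5
   vertex 4.0 4.0 0.5
  endloop
 endfacet
 facet normal 0.511 -0.581 0.634
  outer loop
   vertex 3.5 1.5 0.5
   vertex 2.0 4.0 4.0
   vertex 0.5 0.5 2.0
  endloop
 endfacet
 facet normal 0.855 -0.171 0.489
  outer loop
   vertex 3.5 1.5 0.5
   vertex 4.0 4.0 0.5
   vertex 2.0 4.0 4.0
  endloop
 endfacet
 facet normal -0.358 -0.268 -0.894
  outer loop
   vertex 1.5 2.5 1.0
   vertex 3.5 1.5 0.5
   vertex 0.5 0.5 2.0
  endloop
 endfacet
 facet normal -0.286 -0.095 -0.953
  outer loop
   vertex 1.5 2.5 1.0
   vertex 2.5 4.5 0.5
   vertex 3.5 1.5 0.5
  endloop
 endfacet
 facet normal -0.796 0.100 -0.597
  outer loop
   vertex 1.5 2.5 1.0
   vertex 0.5 0.5 2.0
   vertex 1.0 4.5 2.0
  endloop
 endfacet
 facet normal -0.696 0.174 -0.696
  outer loop
   vertex 1.5 2.5 1.0
   vertex 1.0 4.5 2.0
   vertex 2.5 4.5 0.5
  endloop
 endfacet
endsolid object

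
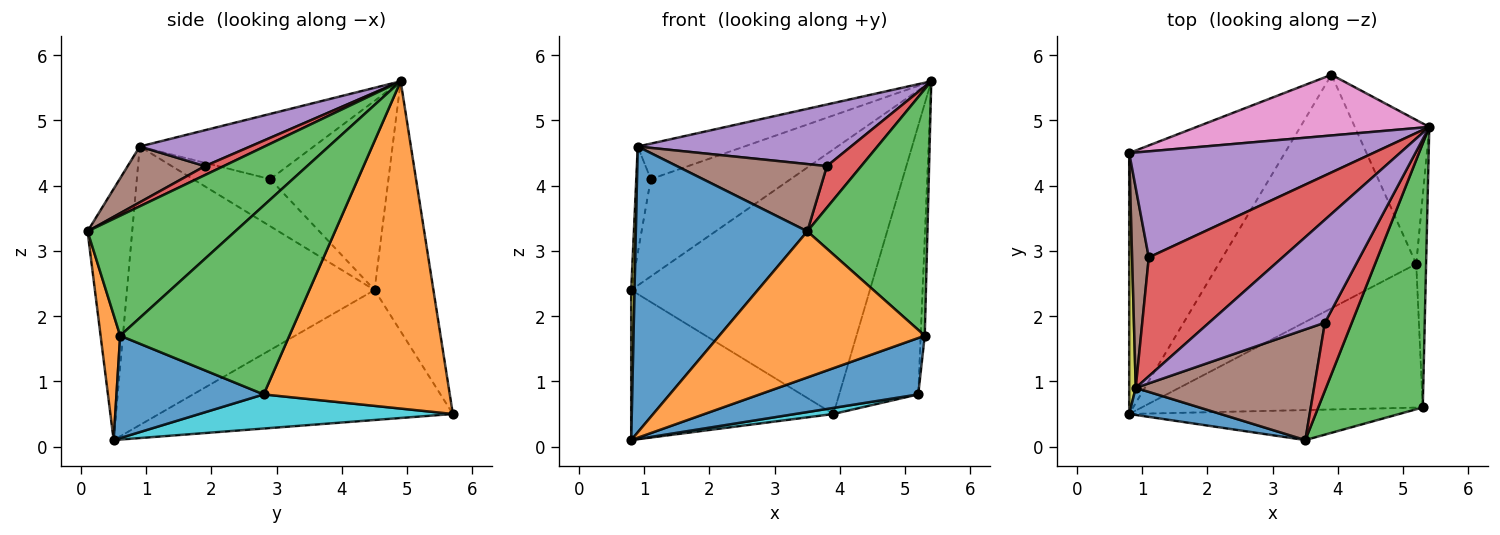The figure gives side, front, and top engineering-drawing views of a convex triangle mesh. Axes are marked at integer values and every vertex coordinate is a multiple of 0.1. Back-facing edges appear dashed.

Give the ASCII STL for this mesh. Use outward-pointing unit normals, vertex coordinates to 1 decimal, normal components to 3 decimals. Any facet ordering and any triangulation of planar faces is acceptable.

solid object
 facet normal -0.251 -0.964 0.091
  outer loop
   vertex 0.9 0.9 4.6
   vertex 0.8 0.5 0.1
   vertex 3.5 0.1 3.3
  endloop
 endfacet
 facet normal 0.093 -0.975 -0.200
  outer loop
   vertex 5.3 0.6 1.7
   vertex 3.5 0.1 3.3
   vertex 0.8 0.5 0.1
  endloop
 endfacet
 facet normal 0.643 -0.523 0.560
  outer loop
   vertex 5.3 0.6 1.7
   vertex 5.4 4.9 5.6
   vertex 3.5 0.1 3.3
  endloop
 endfacet
 facet normal 0.274 -0.502 0.821
  outer loop
   vertex 3.8 1.9 4.3
   vertex 3.5 0.1 3.3
   vertex 5.4 4.9 5.6
  endloop
 endfacet
 facet normal 0.257 -0.496 0.829
  outer loop
   vertex 3.8 1.9 4.3
   vertex 5.4 4.9 5.6
   vertex 0.9 0.9 4.6
  endloop
 endfacet
 facet normal 0.258 -0.502 0.826
  outer loop
   vertex 3.8 1.9 4.3
   vertex 0.9 0.9 4.6
   vertex 3.5 0.1 3.3
  endloop
 endfacet
 facet normal -0.234 0.948 0.217
  outer loop
   vertex 0.8 4.5 2.4
   vertex 5.4 4.9 5.6
   vertex 3.9 5.7 0.5
  endloop
 endfacet
 facet normal -0.587 0.404 -0.702
  outer loop
   vertex 0.8 4.5 2.4
   vertex 3.9 5.7 0.5
   vertex 0.8 0.5 0.1
  endloop
 endfacet
 facet normal -1.000 -0.013 0.023
  outer loop
   vertex 0.8 4.5 2.4
   vertex 0.8 0.5 0.1
   vertex 0.9 0.9 4.6
  endloop
 endfacet
 facet normal 0.170 -0.026 -0.985
  outer loop
   vertex 5.2 2.8 0.8
   vertex 0.8 0.5 0.1
   vertex 3.9 5.7 0.5
  endloop
 endfacet
 facet normal 0.321 -0.346 -0.882
  outer loop
   vertex 5.2 2.8 0.8
   vertex 5.3 0.6 1.7
   vertex 0.8 0.5 0.1
  endloop
 endfacet
 facet normal 0.901 0.383 -0.205
  outer loop
   vertex 5.2 2.8 0.8
   vertex 3.9 5.7 0.5
   vertex 5.4 4.9 5.6
  endloop
 endfacet
 facet normal 0.998 0.024 -0.052
  outer loop
   vertex 5.2 2.8 0.8
   vertex 5.4 4.9 5.6
   vertex 5.3 0.6 1.7
  endloop
 endfacet
 facet normal -0.423 0.259 0.868
  outer loop
   vertex 1.1 2.9 4.1
   vertex 0.9 0.9 4.6
   vertex 5.4 4.9 5.6
  endloop
 endfacet
 facet normal -0.496 0.587 0.640
  outer loop
   vertex 1.1 2.9 4.1
   vertex 5.4 4.9 5.6
   vertex 0.8 4.5 2.4
  endloop
 endfacet
 facet normal -0.928 0.175 0.328
  outer loop
   vertex 1.1 2.9 4.1
   vertex 0.8 4.5 2.4
   vertex 0.9 0.9 4.6
  endloop
 endfacet
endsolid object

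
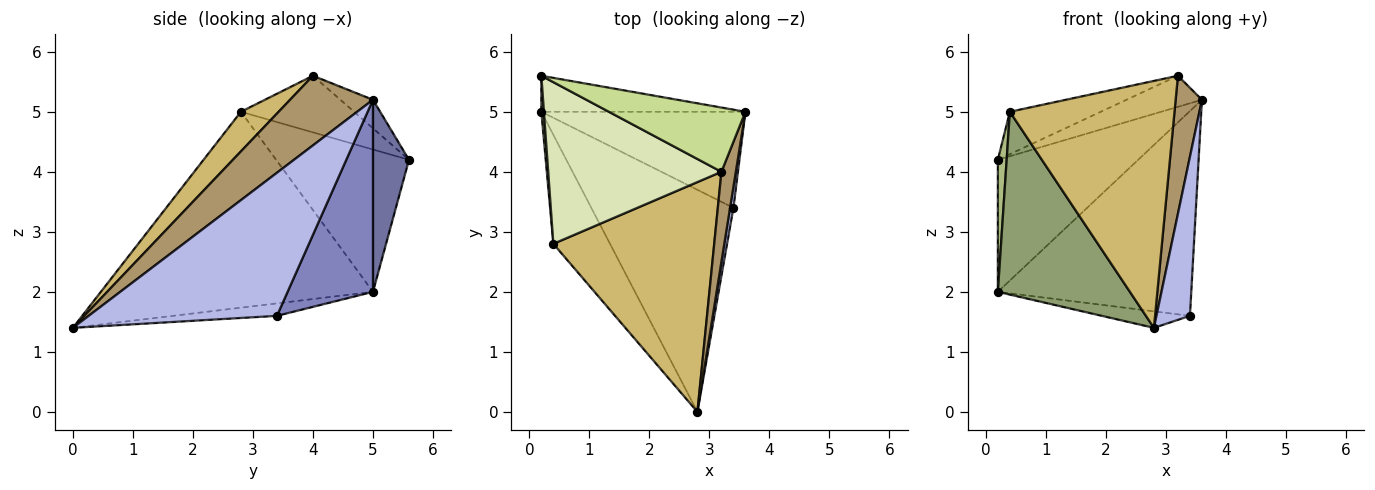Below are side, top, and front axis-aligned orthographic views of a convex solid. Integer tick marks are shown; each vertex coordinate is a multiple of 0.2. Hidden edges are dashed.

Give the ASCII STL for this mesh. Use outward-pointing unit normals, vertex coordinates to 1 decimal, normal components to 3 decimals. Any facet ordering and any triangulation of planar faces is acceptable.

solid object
 facet normal 0.240 0.936 -0.255
  outer loop
   vertex 0.2 5.6 4.2
   vertex 3.6 5.0 5.2
   vertex 0.2 5.0 2.0
  endloop
 endfacet
 facet normal 0.371 0.841 -0.394
  outer loop
   vertex 3.4 3.4 1.6
   vertex 0.2 5.0 2.0
   vertex 3.6 5.0 5.2
  endloop
 endfacet
 facet normal -0.087 0.074 -0.993
  outer loop
   vertex 3.4 3.4 1.6
   vertex 2.8 0.0 1.4
   vertex 0.2 5.0 2.0
  endloop
 endfacet
 facet normal 0.984 -0.175 0.023
  outer loop
   vertex 3.4 3.4 1.6
   vertex 3.6 5.0 5.2
   vertex 2.8 0.0 1.4
  endloop
 endfacet
 facet normal -0.871 -0.423 -0.252
  outer loop
   vertex 0.4 2.8 5.0
   vertex 0.2 5.0 2.0
   vertex 2.8 0.0 1.4
  endloop
 endfacet
 facet normal -0.998 -0.066 0.018
  outer loop
   vertex 0.4 2.8 5.0
   vertex 0.2 5.6 4.2
   vertex 0.2 5.0 2.0
  endloop
 endfacet
 facet normal -0.185 0.428 0.885
  outer loop
   vertex 3.2 4.0 5.6
   vertex 3.6 5.0 5.2
   vertex 0.2 5.6 4.2
  endloop
 endfacet
 facet normal -0.301 0.242 0.922
  outer loop
   vertex 3.2 4.0 5.6
   vertex 0.2 5.6 4.2
   vertex 0.4 2.8 5.0
  endloop
 endfacet
 facet normal 0.935 -0.297 0.193
  outer loop
   vertex 3.2 4.0 5.6
   vertex 2.8 0.0 1.4
   vertex 3.6 5.0 5.2
  endloop
 endfacet
 facet normal 0.165 -0.722 0.672
  outer loop
   vertex 3.2 4.0 5.6
   vertex 0.4 2.8 5.0
   vertex 2.8 0.0 1.4
  endloop
 endfacet
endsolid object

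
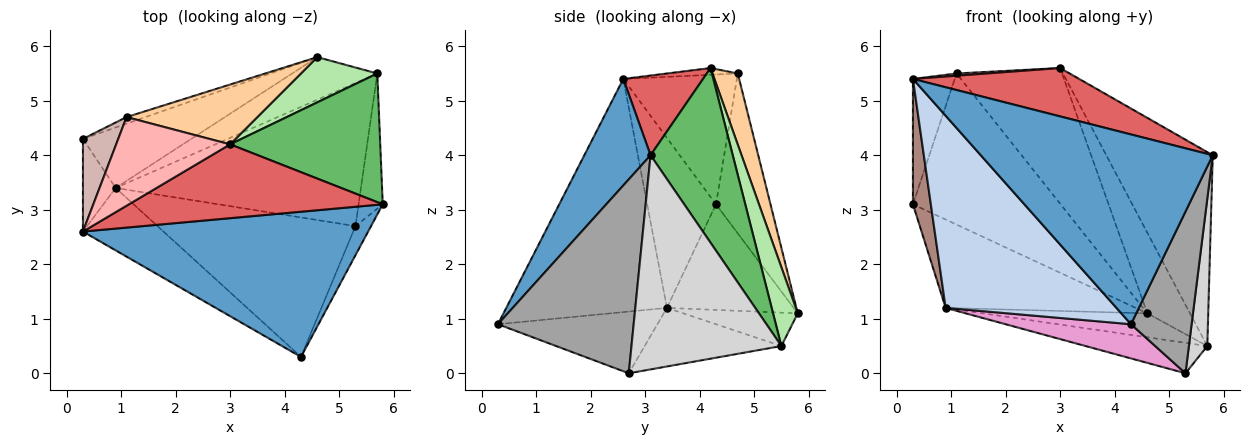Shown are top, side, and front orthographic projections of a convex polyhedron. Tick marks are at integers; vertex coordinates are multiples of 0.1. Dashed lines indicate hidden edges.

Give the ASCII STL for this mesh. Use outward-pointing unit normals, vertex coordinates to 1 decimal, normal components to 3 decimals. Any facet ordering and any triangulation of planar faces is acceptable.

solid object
 facet normal 0.221 -0.775 0.593
  outer loop
   vertex 4.3 0.3 0.9
   vertex 5.8 3.1 4.0
   vertex 0.3 2.6 5.4
  endloop
 endfacet
 facet normal -0.667 -0.709 -0.230
  outer loop
   vertex 0.9 3.4 1.2
   vertex 4.3 0.3 0.9
   vertex 0.3 2.6 5.4
  endloop
 endfacet
 facet normal -0.323 0.464 -0.825
  outer loop
   vertex 5.7 5.5 0.5
   vertex 0.9 3.4 1.2
   vertex 4.6 5.8 1.1
  endloop
 endfacet
 facet normal 0.214 0.894 0.394
  outer loop
   vertex 3.0 4.2 5.6
   vertex 4.6 5.8 1.1
   vertex 1.1 4.7 5.5
  endloop
 endfacet
 facet normal 0.541 0.701 0.465
  outer loop
   vertex 3.0 4.2 5.6
   vertex 5.8 3.1 4.0
   vertex 5.7 5.5 0.5
  endloop
 endfacet
 facet normal 0.451 0.778 0.437
  outer loop
   vertex 3.0 4.2 5.6
   vertex 5.7 5.5 0.5
   vertex 4.6 5.8 1.1
  endloop
 endfacet
 facet normal 0.254 -0.530 0.809
  outer loop
   vertex 3.0 4.2 5.6
   vertex 0.3 2.6 5.4
   vertex 5.8 3.1 4.0
  endloop
 endfacet
 facet normal -0.059 -0.025 0.998
  outer loop
   vertex 3.0 4.2 5.6
   vertex 1.1 4.7 5.5
   vertex 0.3 2.6 5.4
  endloop
 endfacet
 facet normal -0.482 0.723 -0.495
  outer loop
   vertex 0.3 4.3 3.1
   vertex 4.6 5.8 1.1
   vertex 0.9 3.4 1.2
  endloop
 endfacet
 facet normal -0.346 0.937 -0.041
  outer loop
   vertex 0.3 4.3 3.1
   vertex 1.1 4.7 5.5
   vertex 4.6 5.8 1.1
  endloop
 endfacet
 facet normal -0.951 -0.248 -0.183
  outer loop
   vertex 0.3 4.3 3.1
   vertex 0.9 3.4 1.2
   vertex 0.3 2.6 5.4
  endloop
 endfacet
 facet normal -0.909 0.335 0.247
  outer loop
   vertex 0.3 4.3 3.1
   vertex 0.3 2.6 5.4
   vertex 1.1 4.7 5.5
  endloop
 endfacet
 facet normal -0.290 -0.228 -0.930
  outer loop
   vertex 5.3 2.7 0.0
   vertex 4.3 0.3 0.9
   vertex 0.9 3.4 1.2
  endloop
 endfacet
 facet normal -0.228 0.203 -0.952
  outer loop
   vertex 5.3 2.7 0.0
   vertex 0.9 3.4 1.2
   vertex 5.7 5.5 0.5
  endloop
 endfacet
 facet normal 0.911 -0.407 -0.073
  outer loop
   vertex 5.3 2.7 0.0
   vertex 5.8 3.1 4.0
   vertex 4.3 0.3 0.9
  endloop
 endfacet
 facet normal 0.986 -0.121 -0.111
  outer loop
   vertex 5.3 2.7 0.0
   vertex 5.7 5.5 0.5
   vertex 5.8 3.1 4.0
  endloop
 endfacet
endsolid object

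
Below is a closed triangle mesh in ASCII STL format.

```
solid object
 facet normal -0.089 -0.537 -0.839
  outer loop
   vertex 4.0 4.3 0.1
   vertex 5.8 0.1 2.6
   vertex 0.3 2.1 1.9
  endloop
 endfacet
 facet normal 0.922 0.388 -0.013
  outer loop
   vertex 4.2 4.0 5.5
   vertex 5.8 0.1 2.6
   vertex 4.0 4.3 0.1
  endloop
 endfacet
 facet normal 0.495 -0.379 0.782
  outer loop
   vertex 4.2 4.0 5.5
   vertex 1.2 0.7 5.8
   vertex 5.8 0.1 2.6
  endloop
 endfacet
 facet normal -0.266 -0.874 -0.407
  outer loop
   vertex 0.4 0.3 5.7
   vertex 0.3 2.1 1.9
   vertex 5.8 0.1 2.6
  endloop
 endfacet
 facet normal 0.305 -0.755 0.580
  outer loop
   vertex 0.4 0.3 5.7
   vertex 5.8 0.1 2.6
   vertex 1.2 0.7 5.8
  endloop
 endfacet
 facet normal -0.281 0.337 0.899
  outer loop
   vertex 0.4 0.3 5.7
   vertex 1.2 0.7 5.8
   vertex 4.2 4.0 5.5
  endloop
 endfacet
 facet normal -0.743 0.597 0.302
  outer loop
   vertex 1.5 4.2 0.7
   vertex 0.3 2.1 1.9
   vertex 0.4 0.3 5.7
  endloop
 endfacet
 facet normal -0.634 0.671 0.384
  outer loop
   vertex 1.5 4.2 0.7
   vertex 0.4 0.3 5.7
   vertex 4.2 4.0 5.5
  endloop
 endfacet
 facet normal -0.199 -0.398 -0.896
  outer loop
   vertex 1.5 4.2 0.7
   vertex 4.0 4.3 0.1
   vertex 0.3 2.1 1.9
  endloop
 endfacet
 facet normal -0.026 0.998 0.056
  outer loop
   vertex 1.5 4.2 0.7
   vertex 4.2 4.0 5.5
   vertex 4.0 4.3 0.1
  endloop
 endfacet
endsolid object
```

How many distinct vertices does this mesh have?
7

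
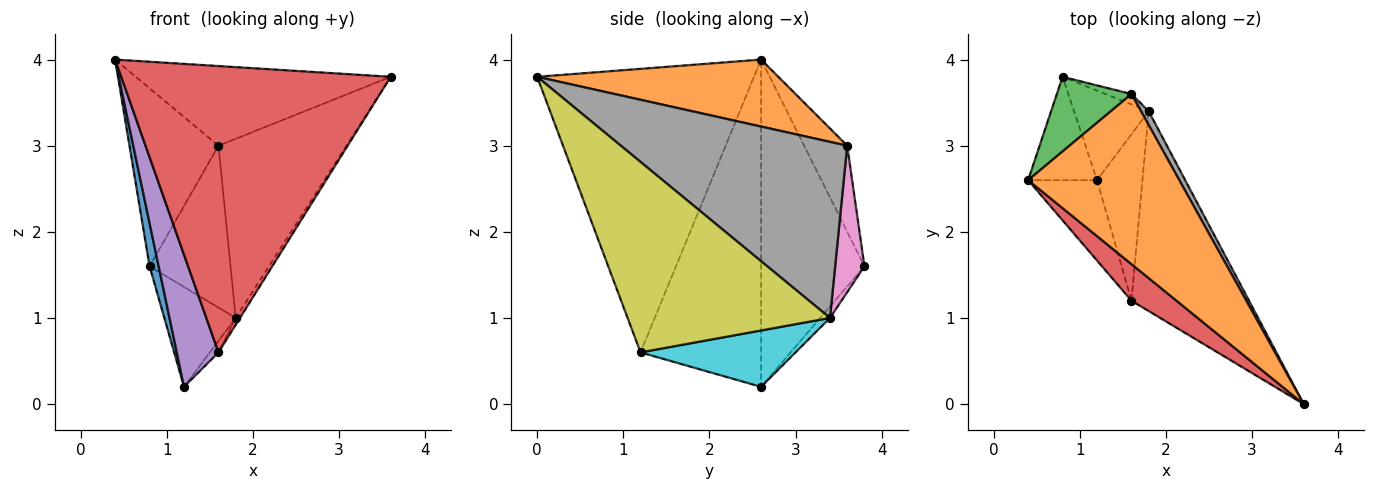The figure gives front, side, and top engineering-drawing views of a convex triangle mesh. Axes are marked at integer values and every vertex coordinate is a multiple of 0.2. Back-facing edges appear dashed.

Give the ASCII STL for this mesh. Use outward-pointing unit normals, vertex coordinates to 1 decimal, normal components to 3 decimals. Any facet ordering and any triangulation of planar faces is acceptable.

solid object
 facet normal -0.975 -0.086 -0.205
  outer loop
   vertex 1.2 2.6 0.2
   vertex 0.4 2.6 4.0
   vertex 0.8 3.8 1.6
  endloop
 endfacet
 facet normal 0.372 0.394 0.840
  outer loop
   vertex 1.6 3.6 3.0
   vertex 0.4 2.6 4.0
   vertex 3.6 0.0 3.8
  endloop
 endfacet
 facet normal -0.407 0.842 0.353
  outer loop
   vertex 1.6 3.6 3.0
   vertex 0.8 3.8 1.6
   vertex 0.4 2.6 4.0
  endloop
 endfacet
 facet normal -0.624 -0.775 0.099
  outer loop
   vertex 1.6 1.2 0.6
   vertex 3.6 0.0 3.8
   vertex 0.4 2.6 4.0
  endloop
 endfacet
 facet normal -0.927 -0.321 -0.195
  outer loop
   vertex 1.6 1.2 0.6
   vertex 0.4 2.6 4.0
   vertex 1.2 2.6 0.2
  endloop
 endfacet
 facet normal -0.102 0.741 -0.664
  outer loop
   vertex 1.8 3.4 1.0
   vertex 1.2 2.6 0.2
   vertex 0.8 3.8 1.6
  endloop
 endfacet
 facet normal 0.340 0.939 -0.060
  outer loop
   vertex 1.8 3.4 1.0
   vertex 0.8 3.8 1.6
   vertex 1.6 3.6 3.0
  endloop
 endfacet
 facet normal 0.870 0.492 0.038
  outer loop
   vertex 1.8 3.4 1.0
   vertex 1.6 3.6 3.0
   vertex 3.6 0.0 3.8
  endloop
 endfacet
 facet normal 0.851 0.018 -0.525
  outer loop
   vertex 1.8 3.4 1.0
   vertex 3.6 0.0 3.8
   vertex 1.6 1.2 0.6
  endloop
 endfacet
 facet normal 0.778 0.043 -0.627
  outer loop
   vertex 1.8 3.4 1.0
   vertex 1.6 1.2 0.6
   vertex 1.2 2.6 0.2
  endloop
 endfacet
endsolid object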